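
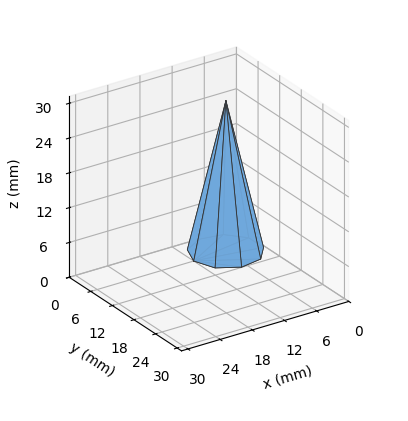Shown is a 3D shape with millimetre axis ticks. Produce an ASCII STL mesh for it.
Reading the render: the shape is a regular 9-sided pyramid, base circumscribed radius ≈ 6 mm, apex at z ≈ 26 mm (dimensions read to the nearest mm from the axis ticks). For the STL, each face is triangulated and given an outward normal.

solid part
  facet normal 0.0000 0.0000 -1.0000
    outer loop
      vertex 7.04 11.91 0.00
      vertex 10.60 9.86 0.00
      vertex 12.00 6.00 0.00
    endloop
  endfacet
  facet normal 0.0000 0.0000 -1.0000
    outer loop
      vertex 3.00 11.20 0.00
      vertex 7.04 11.91 0.00
      vertex 12.00 6.00 0.00
    endloop
  endfacet
  facet normal 0.0000 0.0000 -1.0000
    outer loop
      vertex 0.36 8.05 0.00
      vertex 3.00 11.20 0.00
      vertex 12.00 6.00 0.00
    endloop
  endfacet
  facet normal 0.0000 0.0000 -1.0000
    outer loop
      vertex 0.36 3.95 0.00
      vertex 0.36 8.05 0.00
      vertex 12.00 6.00 0.00
    endloop
  endfacet
  facet normal 0.0000 0.0000 -1.0000
    outer loop
      vertex 3.00 0.80 0.00
      vertex 0.36 3.95 0.00
      vertex 12.00 6.00 0.00
    endloop
  endfacet
  facet normal 0.0000 0.0000 -1.0000
    outer loop
      vertex 7.04 0.09 0.00
      vertex 3.00 0.80 0.00
      vertex 12.00 6.00 0.00
    endloop
  endfacet
  facet normal 0.0000 0.0000 -1.0000
    outer loop
      vertex 10.60 2.14 0.00
      vertex 7.04 0.09 0.00
      vertex 12.00 6.00 0.00
    endloop
  endfacet
  facet normal 0.9187 0.3332 0.2120
    outer loop
      vertex 12.00 6.00 0.00
      vertex 10.60 9.86 0.00
      vertex 6.00 6.00 26.00
    endloop
  endfacet
  facet normal 0.4877 0.8469 0.2120
    outer loop
      vertex 10.60 9.86 0.00
      vertex 7.04 11.91 0.00
      vertex 6.00 6.00 26.00
    endloop
  endfacet
  facet normal -0.1692 0.9625 0.2120
    outer loop
      vertex 7.04 11.91 0.00
      vertex 3.00 11.20 0.00
      vertex 6.00 6.00 26.00
    endloop
  endfacet
  facet normal -0.7490 0.6277 0.2120
    outer loop
      vertex 3.00 11.20 0.00
      vertex 0.36 8.05 0.00
      vertex 6.00 6.00 26.00
    endloop
  endfacet
  facet normal -0.9773 0.0000 0.2120
    outer loop
      vertex 0.36 8.05 0.00
      vertex 0.36 3.95 0.00
      vertex 6.00 6.00 26.00
    endloop
  endfacet
  facet normal -0.7490 -0.6277 0.2120
    outer loop
      vertex 0.36 3.95 0.00
      vertex 3.00 0.80 0.00
      vertex 6.00 6.00 26.00
    endloop
  endfacet
  facet normal -0.1692 -0.9625 0.2120
    outer loop
      vertex 3.00 0.80 0.00
      vertex 7.04 0.09 0.00
      vertex 6.00 6.00 26.00
    endloop
  endfacet
  facet normal 0.4877 -0.8469 0.2120
    outer loop
      vertex 7.04 0.09 0.00
      vertex 10.60 2.14 0.00
      vertex 6.00 6.00 26.00
    endloop
  endfacet
  facet normal 0.9187 -0.3332 0.2120
    outer loop
      vertex 10.60 2.14 0.00
      vertex 12.00 6.00 0.00
      vertex 6.00 6.00 26.00
    endloop
  endfacet
endsolid part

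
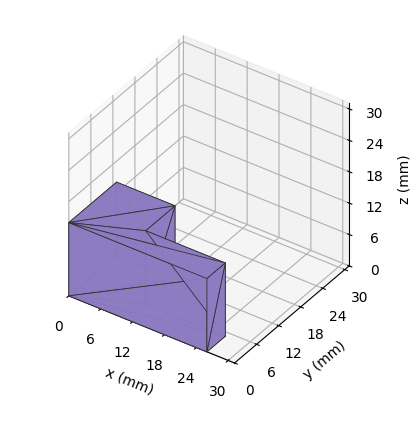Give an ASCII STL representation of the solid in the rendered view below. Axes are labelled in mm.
Reading the render: the shape is an L-shaped prism: outer 26 × 13 mm, arm thicknesses ≈ 5 mm (horizontal) and 11 mm (vertical), extruded 14 mm in z (dimensions read to the nearest mm from the axis ticks). For the STL, each face is triangulated and given an outward normal.

solid part
  facet normal 0.0000 0.0000 -1.0000
    outer loop
      vertex 26.000 5.000 0.000
      vertex 26.000 0.000 0.000
      vertex 0.000 0.000 0.000
    endloop
  endfacet
  facet normal 0.0000 0.0000 -1.0000
    outer loop
      vertex 11.000 5.000 0.000
      vertex 26.000 5.000 0.000
      vertex 0.000 0.000 0.000
    endloop
  endfacet
  facet normal 0.0000 0.0000 -1.0000
    outer loop
      vertex 11.000 13.000 0.000
      vertex 11.000 5.000 0.000
      vertex 0.000 0.000 0.000
    endloop
  endfacet
  facet normal 0.0000 0.0000 -1.0000
    outer loop
      vertex 0.000 13.000 0.000
      vertex 11.000 13.000 0.000
      vertex 0.000 0.000 0.000
    endloop
  endfacet
  facet normal 0.0000 0.0000 1.0000
    outer loop
      vertex 0.000 0.000 14.000
      vertex 26.000 0.000 14.000
      vertex 26.000 5.000 14.000
    endloop
  endfacet
  facet normal 0.0000 0.0000 1.0000
    outer loop
      vertex 0.000 0.000 14.000
      vertex 26.000 5.000 14.000
      vertex 11.000 5.000 14.000
    endloop
  endfacet
  facet normal 0.0000 0.0000 1.0000
    outer loop
      vertex 0.000 0.000 14.000
      vertex 11.000 5.000 14.000
      vertex 11.000 13.000 14.000
    endloop
  endfacet
  facet normal 0.0000 0.0000 1.0000
    outer loop
      vertex 0.000 0.000 14.000
      vertex 11.000 13.000 14.000
      vertex 0.000 13.000 14.000
    endloop
  endfacet
  facet normal 0.0000 -1.0000 0.0000
    outer loop
      vertex 0.000 0.000 0.000
      vertex 26.000 0.000 0.000
      vertex 26.000 0.000 14.000
    endloop
  endfacet
  facet normal 0.0000 -1.0000 0.0000
    outer loop
      vertex 0.000 0.000 0.000
      vertex 26.000 0.000 14.000
      vertex 0.000 0.000 14.000
    endloop
  endfacet
  facet normal 1.0000 0.0000 0.0000
    outer loop
      vertex 26.000 0.000 0.000
      vertex 26.000 5.000 0.000
      vertex 26.000 5.000 14.000
    endloop
  endfacet
  facet normal 1.0000 0.0000 0.0000
    outer loop
      vertex 26.000 0.000 0.000
      vertex 26.000 5.000 14.000
      vertex 26.000 0.000 14.000
    endloop
  endfacet
  facet normal 0.0000 1.0000 0.0000
    outer loop
      vertex 26.000 5.000 0.000
      vertex 11.000 5.000 0.000
      vertex 11.000 5.000 14.000
    endloop
  endfacet
  facet normal 0.0000 1.0000 0.0000
    outer loop
      vertex 26.000 5.000 0.000
      vertex 11.000 5.000 14.000
      vertex 26.000 5.000 14.000
    endloop
  endfacet
  facet normal 1.0000 0.0000 0.0000
    outer loop
      vertex 11.000 5.000 0.000
      vertex 11.000 13.000 0.000
      vertex 11.000 13.000 14.000
    endloop
  endfacet
  facet normal 1.0000 0.0000 0.0000
    outer loop
      vertex 11.000 5.000 0.000
      vertex 11.000 13.000 14.000
      vertex 11.000 5.000 14.000
    endloop
  endfacet
  facet normal 0.0000 1.0000 0.0000
    outer loop
      vertex 11.000 13.000 0.000
      vertex 0.000 13.000 0.000
      vertex 0.000 13.000 14.000
    endloop
  endfacet
  facet normal 0.0000 1.0000 0.0000
    outer loop
      vertex 11.000 13.000 0.000
      vertex 0.000 13.000 14.000
      vertex 11.000 13.000 14.000
    endloop
  endfacet
  facet normal -1.0000 0.0000 0.0000
    outer loop
      vertex 0.000 13.000 0.000
      vertex 0.000 0.000 0.000
      vertex 0.000 0.000 14.000
    endloop
  endfacet
  facet normal -1.0000 0.0000 0.0000
    outer loop
      vertex 0.000 13.000 0.000
      vertex 0.000 0.000 14.000
      vertex 0.000 13.000 14.000
    endloop
  endfacet
endsolid part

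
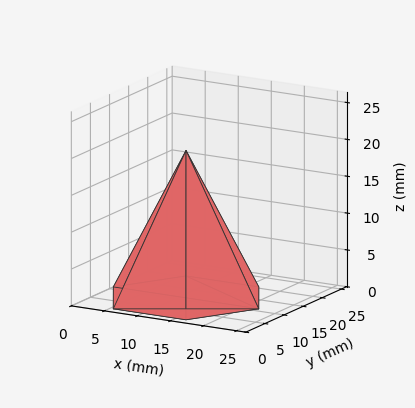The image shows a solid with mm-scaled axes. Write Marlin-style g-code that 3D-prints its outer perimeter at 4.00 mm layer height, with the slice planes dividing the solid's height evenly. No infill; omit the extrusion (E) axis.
Reading the render: the shape is a regular 6-sided pyramid, base circumscribed radius ≈ 11 mm, apex at z ≈ 20 mm (dimensions read to the nearest mm from the axis ticks). For the g-code, the solid's height is divided into equal slices at the stated Δz and each level perimeter traced with G1 moves after a G0 lift.

; perimeter-only toolpath
G21 ; units = mm
G90 ; absolute positioning
G28 ; home
; layer 1
G0 Z4.00
G0 X19.80 Y11.00
G1 X15.40 Y18.62
G1 X6.60 Y18.62
G1 X2.20 Y11.00
G1 X6.60 Y3.38
G1 X15.40 Y3.38
G1 X19.80 Y11.00
; layer 2
G0 Z8.00
G0 X17.60 Y11.00
G1 X14.30 Y16.72
G1 X7.70 Y16.72
G1 X4.40 Y11.00
G1 X7.70 Y5.28
G1 X14.30 Y5.28
G1 X17.60 Y11.00
; layer 3
G0 Z12.00
G0 X15.40 Y11.00
G1 X13.20 Y14.81
G1 X8.80 Y14.81
G1 X6.60 Y11.00
G1 X8.80 Y7.19
G1 X13.20 Y7.19
G1 X15.40 Y11.00
; layer 4
G0 Z16.00
G0 X13.20 Y11.00
G1 X12.10 Y12.91
G1 X9.90 Y12.91
G1 X8.80 Y11.00
G1 X9.90 Y9.09
G1 X12.10 Y9.09
G1 X13.20 Y11.00
M2 ; end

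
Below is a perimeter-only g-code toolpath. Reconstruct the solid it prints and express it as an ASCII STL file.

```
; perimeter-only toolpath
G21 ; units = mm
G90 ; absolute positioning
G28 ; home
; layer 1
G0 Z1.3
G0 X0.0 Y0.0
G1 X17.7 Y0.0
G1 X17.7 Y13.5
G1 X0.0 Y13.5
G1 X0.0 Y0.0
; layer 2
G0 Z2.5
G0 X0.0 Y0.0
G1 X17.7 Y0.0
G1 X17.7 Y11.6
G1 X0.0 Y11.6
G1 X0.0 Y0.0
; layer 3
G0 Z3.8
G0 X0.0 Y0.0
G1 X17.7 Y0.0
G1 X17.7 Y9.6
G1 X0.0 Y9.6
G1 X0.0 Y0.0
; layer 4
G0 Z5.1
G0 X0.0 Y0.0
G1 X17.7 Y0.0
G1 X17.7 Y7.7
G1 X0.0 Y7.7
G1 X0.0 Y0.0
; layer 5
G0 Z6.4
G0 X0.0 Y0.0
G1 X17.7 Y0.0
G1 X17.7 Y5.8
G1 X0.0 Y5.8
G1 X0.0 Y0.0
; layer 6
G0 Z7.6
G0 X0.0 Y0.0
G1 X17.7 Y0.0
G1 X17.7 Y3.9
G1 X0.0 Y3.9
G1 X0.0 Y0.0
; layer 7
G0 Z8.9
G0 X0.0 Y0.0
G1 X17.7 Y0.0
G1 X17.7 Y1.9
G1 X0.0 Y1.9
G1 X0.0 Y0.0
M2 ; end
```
solid part
  facet normal 0.0000 0.0000 -1.0000
    outer loop
      vertex 17.7 15.4 0.0
      vertex 17.7 0.0 0.0
      vertex 0.0 0.0 0.0
    endloop
  endfacet
  facet normal 0.0000 0.0000 -1.0000
    outer loop
      vertex 0.0 15.4 0.0
      vertex 17.7 15.4 0.0
      vertex 0.0 0.0 0.0
    endloop
  endfacet
  facet normal 0.0000 -1.0000 0.0000
    outer loop
      vertex 0.0 0.0 0.0
      vertex 17.7 0.0 0.0
      vertex 17.7 0.0 10.2
    endloop
  endfacet
  facet normal 0.0000 -1.0000 0.0000
    outer loop
      vertex 0.0 0.0 0.0
      vertex 17.7 0.0 10.2
      vertex 0.0 0.0 10.2
    endloop
  endfacet
  facet normal 0.0000 0.5522 0.8337
    outer loop
      vertex 0.0 0.0 10.2
      vertex 17.7 0.0 10.2
      vertex 17.7 15.4 0.0
    endloop
  endfacet
  facet normal 0.0000 0.5522 0.8337
    outer loop
      vertex 0.0 0.0 10.2
      vertex 17.7 15.4 0.0
      vertex 0.0 15.4 0.0
    endloop
  endfacet
  facet normal -1.0000 0.0000 0.0000
    outer loop
      vertex 0.0 0.0 10.2
      vertex 0.0 15.4 0.0
      vertex 0.0 0.0 0.0
    endloop
  endfacet
  facet normal 1.0000 0.0000 0.0000
    outer loop
      vertex 17.7 0.0 0.0
      vertex 17.7 15.4 0.0
      vertex 17.7 0.0 10.2
    endloop
  endfacet
endsolid part

The G0 Z moves step by Δz≈1.3 mm. The G1 loops shrink linearly with z, so the solid tapers from its base footprint up to z≈10.2. Closing with a flat bottom cap and the tapered top and triangulating gives 8 facets — a wedge (ramp): 17.7 × 15.4 mm base, rising to 10.2 mm along the y=0 edge and sloping linearly to z=0 at y=15.4.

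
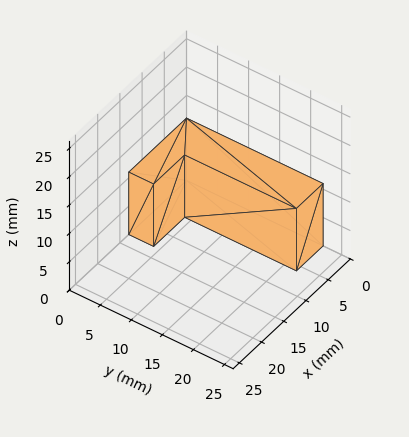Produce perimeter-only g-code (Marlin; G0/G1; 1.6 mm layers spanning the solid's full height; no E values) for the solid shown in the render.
Reading the render: the shape is an L-shaped prism: outer 13 × 22 mm, arm thicknesses ≈ 4 mm (horizontal) and 6 mm (vertical), extruded 11 mm in z (dimensions read to the nearest mm from the axis ticks). For the g-code, the solid's height is divided into equal slices at the stated Δz and each level perimeter traced with G1 moves after a G0 lift.

; perimeter-only toolpath
G21 ; units = mm
G90 ; absolute positioning
G28 ; home
; layer 1
G0 Z1.6
G0 X0.0 Y0.0
G1 X13.0 Y0.0
G1 X13.0 Y4.0
G1 X6.0 Y4.0
G1 X6.0 Y22.0
G1 X0.0 Y22.0
G1 X0.0 Y0.0
; layer 2
G0 Z3.1
G0 X0.0 Y0.0
G1 X13.0 Y0.0
G1 X13.0 Y4.0
G1 X6.0 Y4.0
G1 X6.0 Y22.0
G1 X0.0 Y22.0
G1 X0.0 Y0.0
; layer 3
G0 Z4.7
G0 X0.0 Y0.0
G1 X13.0 Y0.0
G1 X13.0 Y4.0
G1 X6.0 Y4.0
G1 X6.0 Y22.0
G1 X0.0 Y22.0
G1 X0.0 Y0.0
; layer 4
G0 Z6.3
G0 X0.0 Y0.0
G1 X13.0 Y0.0
G1 X13.0 Y4.0
G1 X6.0 Y4.0
G1 X6.0 Y22.0
G1 X0.0 Y22.0
G1 X0.0 Y0.0
; layer 5
G0 Z7.9
G0 X0.0 Y0.0
G1 X13.0 Y0.0
G1 X13.0 Y4.0
G1 X6.0 Y4.0
G1 X6.0 Y22.0
G1 X0.0 Y22.0
G1 X0.0 Y0.0
; layer 6
G0 Z9.4
G0 X0.0 Y0.0
G1 X13.0 Y0.0
G1 X13.0 Y4.0
G1 X6.0 Y4.0
G1 X6.0 Y22.0
G1 X0.0 Y22.0
G1 X0.0 Y0.0
; layer 7
G0 Z11.0
G0 X0.0 Y0.0
G1 X13.0 Y0.0
G1 X13.0 Y4.0
G1 X6.0 Y4.0
G1 X6.0 Y22.0
G1 X0.0 Y22.0
G1 X0.0 Y0.0
M2 ; end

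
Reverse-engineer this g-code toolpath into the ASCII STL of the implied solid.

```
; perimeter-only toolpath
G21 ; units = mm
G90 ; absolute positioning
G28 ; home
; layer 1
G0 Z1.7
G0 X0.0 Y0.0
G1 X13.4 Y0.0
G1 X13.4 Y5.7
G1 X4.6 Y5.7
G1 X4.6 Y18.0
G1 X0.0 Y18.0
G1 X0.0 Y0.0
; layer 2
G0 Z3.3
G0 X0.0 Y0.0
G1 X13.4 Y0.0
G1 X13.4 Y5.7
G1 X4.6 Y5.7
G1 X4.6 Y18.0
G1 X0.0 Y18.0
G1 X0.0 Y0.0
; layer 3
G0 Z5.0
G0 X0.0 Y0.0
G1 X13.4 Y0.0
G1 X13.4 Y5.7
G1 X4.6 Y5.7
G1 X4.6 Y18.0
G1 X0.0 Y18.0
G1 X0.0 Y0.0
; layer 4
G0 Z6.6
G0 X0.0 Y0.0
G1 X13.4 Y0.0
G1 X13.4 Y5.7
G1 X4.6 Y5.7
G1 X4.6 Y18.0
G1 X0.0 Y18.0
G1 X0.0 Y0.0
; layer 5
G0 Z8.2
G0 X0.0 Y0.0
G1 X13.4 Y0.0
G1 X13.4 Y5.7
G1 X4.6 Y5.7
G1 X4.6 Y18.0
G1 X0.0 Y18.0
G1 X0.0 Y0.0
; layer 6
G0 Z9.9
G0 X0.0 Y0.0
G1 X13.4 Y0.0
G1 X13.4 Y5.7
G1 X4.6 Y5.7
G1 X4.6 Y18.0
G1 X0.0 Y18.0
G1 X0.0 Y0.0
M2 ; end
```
solid part
  facet normal 0.0000 0.0000 -1.0000
    outer loop
      vertex 13.4 5.7 0.0
      vertex 13.4 0.0 0.0
      vertex 0.0 0.0 0.0
    endloop
  endfacet
  facet normal 0.0000 0.0000 -1.0000
    outer loop
      vertex 4.6 5.7 0.0
      vertex 13.4 5.7 0.0
      vertex 0.0 0.0 0.0
    endloop
  endfacet
  facet normal 0.0000 0.0000 -1.0000
    outer loop
      vertex 4.6 18.0 0.0
      vertex 4.6 5.7 0.0
      vertex 0.0 0.0 0.0
    endloop
  endfacet
  facet normal 0.0000 0.0000 -1.0000
    outer loop
      vertex 0.0 18.0 0.0
      vertex 4.6 18.0 0.0
      vertex 0.0 0.0 0.0
    endloop
  endfacet
  facet normal 0.0000 0.0000 1.0000
    outer loop
      vertex 0.0 0.0 9.9
      vertex 13.4 0.0 9.9
      vertex 13.4 5.7 9.9
    endloop
  endfacet
  facet normal 0.0000 0.0000 1.0000
    outer loop
      vertex 0.0 0.0 9.9
      vertex 13.4 5.7 9.9
      vertex 4.6 5.7 9.9
    endloop
  endfacet
  facet normal 0.0000 0.0000 1.0000
    outer loop
      vertex 0.0 0.0 9.9
      vertex 4.6 5.7 9.9
      vertex 4.6 18.0 9.9
    endloop
  endfacet
  facet normal 0.0000 0.0000 1.0000
    outer loop
      vertex 0.0 0.0 9.9
      vertex 4.6 18.0 9.9
      vertex 0.0 18.0 9.9
    endloop
  endfacet
  facet normal 0.0000 -1.0000 0.0000
    outer loop
      vertex 0.0 0.0 0.0
      vertex 13.4 0.0 0.0
      vertex 13.4 0.0 9.9
    endloop
  endfacet
  facet normal 0.0000 -1.0000 0.0000
    outer loop
      vertex 0.0 0.0 0.0
      vertex 13.4 0.0 9.9
      vertex 0.0 0.0 9.9
    endloop
  endfacet
  facet normal 1.0000 0.0000 0.0000
    outer loop
      vertex 13.4 0.0 0.0
      vertex 13.4 5.7 0.0
      vertex 13.4 5.7 9.9
    endloop
  endfacet
  facet normal 1.0000 0.0000 0.0000
    outer loop
      vertex 13.4 0.0 0.0
      vertex 13.4 5.7 9.9
      vertex 13.4 0.0 9.9
    endloop
  endfacet
  facet normal 0.0000 1.0000 0.0000
    outer loop
      vertex 13.4 5.7 0.0
      vertex 4.6 5.7 0.0
      vertex 4.6 5.7 9.9
    endloop
  endfacet
  facet normal 0.0000 1.0000 0.0000
    outer loop
      vertex 13.4 5.7 0.0
      vertex 4.6 5.7 9.9
      vertex 13.4 5.7 9.9
    endloop
  endfacet
  facet normal 1.0000 0.0000 0.0000
    outer loop
      vertex 4.6 5.7 0.0
      vertex 4.6 18.0 0.0
      vertex 4.6 18.0 9.9
    endloop
  endfacet
  facet normal 1.0000 0.0000 0.0000
    outer loop
      vertex 4.6 5.7 0.0
      vertex 4.6 18.0 9.9
      vertex 4.6 5.7 9.9
    endloop
  endfacet
  facet normal 0.0000 1.0000 0.0000
    outer loop
      vertex 4.6 18.0 0.0
      vertex 0.0 18.0 0.0
      vertex 0.0 18.0 9.9
    endloop
  endfacet
  facet normal 0.0000 1.0000 0.0000
    outer loop
      vertex 4.6 18.0 0.0
      vertex 0.0 18.0 9.9
      vertex 4.6 18.0 9.9
    endloop
  endfacet
  facet normal -1.0000 0.0000 0.0000
    outer loop
      vertex 0.0 18.0 0.0
      vertex 0.0 0.0 0.0
      vertex 0.0 0.0 9.9
    endloop
  endfacet
  facet normal -1.0000 0.0000 0.0000
    outer loop
      vertex 0.0 18.0 0.0
      vertex 0.0 0.0 9.9
      vertex 0.0 18.0 9.9
    endloop
  endfacet
endsolid part

The G0 Z moves step by Δz≈1.7 mm. Every layer's G1 loop is the same polygon, so the solid is a straight extrusion of it from z=0 to z≈9.9. Closing with flat bottom and top caps and triangulating gives 20 facets — an L-shaped prism: outer 13.4 × 18 mm, arm thicknesses ≈ 5.7 mm (horizontal) and 4.6 mm (vertical), extruded 9.9 mm in z.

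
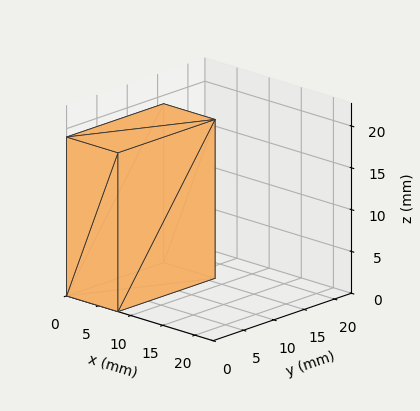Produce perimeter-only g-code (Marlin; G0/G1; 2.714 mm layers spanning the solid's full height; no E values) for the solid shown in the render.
Reading the render: the shape is a rectangular box, roughly 8 × 16 mm footprint and 19 mm tall (dimensions read to the nearest mm from the axis ticks). For the g-code, the solid's height is divided into equal slices at the stated Δz and each level perimeter traced with G1 moves after a G0 lift.

; perimeter-only toolpath
G21 ; units = mm
G90 ; absolute positioning
G28 ; home
; layer 1
G0 Z2.714
G0 X0.000 Y0.000
G1 X8.000 Y0.000
G1 X8.000 Y16.000
G1 X0.000 Y16.000
G1 X0.000 Y0.000
; layer 2
G0 Z5.429
G0 X0.000 Y0.000
G1 X8.000 Y0.000
G1 X8.000 Y16.000
G1 X0.000 Y16.000
G1 X0.000 Y0.000
; layer 3
G0 Z8.143
G0 X0.000 Y0.000
G1 X8.000 Y0.000
G1 X8.000 Y16.000
G1 X0.000 Y16.000
G1 X0.000 Y0.000
; layer 4
G0 Z10.857
G0 X0.000 Y0.000
G1 X8.000 Y0.000
G1 X8.000 Y16.000
G1 X0.000 Y16.000
G1 X0.000 Y0.000
; layer 5
G0 Z13.571
G0 X0.000 Y0.000
G1 X8.000 Y0.000
G1 X8.000 Y16.000
G1 X0.000 Y16.000
G1 X0.000 Y0.000
; layer 6
G0 Z16.286
G0 X0.000 Y0.000
G1 X8.000 Y0.000
G1 X8.000 Y16.000
G1 X0.000 Y16.000
G1 X0.000 Y0.000
; layer 7
G0 Z19.000
G0 X0.000 Y0.000
G1 X8.000 Y0.000
G1 X8.000 Y16.000
G1 X0.000 Y16.000
G1 X0.000 Y0.000
M2 ; end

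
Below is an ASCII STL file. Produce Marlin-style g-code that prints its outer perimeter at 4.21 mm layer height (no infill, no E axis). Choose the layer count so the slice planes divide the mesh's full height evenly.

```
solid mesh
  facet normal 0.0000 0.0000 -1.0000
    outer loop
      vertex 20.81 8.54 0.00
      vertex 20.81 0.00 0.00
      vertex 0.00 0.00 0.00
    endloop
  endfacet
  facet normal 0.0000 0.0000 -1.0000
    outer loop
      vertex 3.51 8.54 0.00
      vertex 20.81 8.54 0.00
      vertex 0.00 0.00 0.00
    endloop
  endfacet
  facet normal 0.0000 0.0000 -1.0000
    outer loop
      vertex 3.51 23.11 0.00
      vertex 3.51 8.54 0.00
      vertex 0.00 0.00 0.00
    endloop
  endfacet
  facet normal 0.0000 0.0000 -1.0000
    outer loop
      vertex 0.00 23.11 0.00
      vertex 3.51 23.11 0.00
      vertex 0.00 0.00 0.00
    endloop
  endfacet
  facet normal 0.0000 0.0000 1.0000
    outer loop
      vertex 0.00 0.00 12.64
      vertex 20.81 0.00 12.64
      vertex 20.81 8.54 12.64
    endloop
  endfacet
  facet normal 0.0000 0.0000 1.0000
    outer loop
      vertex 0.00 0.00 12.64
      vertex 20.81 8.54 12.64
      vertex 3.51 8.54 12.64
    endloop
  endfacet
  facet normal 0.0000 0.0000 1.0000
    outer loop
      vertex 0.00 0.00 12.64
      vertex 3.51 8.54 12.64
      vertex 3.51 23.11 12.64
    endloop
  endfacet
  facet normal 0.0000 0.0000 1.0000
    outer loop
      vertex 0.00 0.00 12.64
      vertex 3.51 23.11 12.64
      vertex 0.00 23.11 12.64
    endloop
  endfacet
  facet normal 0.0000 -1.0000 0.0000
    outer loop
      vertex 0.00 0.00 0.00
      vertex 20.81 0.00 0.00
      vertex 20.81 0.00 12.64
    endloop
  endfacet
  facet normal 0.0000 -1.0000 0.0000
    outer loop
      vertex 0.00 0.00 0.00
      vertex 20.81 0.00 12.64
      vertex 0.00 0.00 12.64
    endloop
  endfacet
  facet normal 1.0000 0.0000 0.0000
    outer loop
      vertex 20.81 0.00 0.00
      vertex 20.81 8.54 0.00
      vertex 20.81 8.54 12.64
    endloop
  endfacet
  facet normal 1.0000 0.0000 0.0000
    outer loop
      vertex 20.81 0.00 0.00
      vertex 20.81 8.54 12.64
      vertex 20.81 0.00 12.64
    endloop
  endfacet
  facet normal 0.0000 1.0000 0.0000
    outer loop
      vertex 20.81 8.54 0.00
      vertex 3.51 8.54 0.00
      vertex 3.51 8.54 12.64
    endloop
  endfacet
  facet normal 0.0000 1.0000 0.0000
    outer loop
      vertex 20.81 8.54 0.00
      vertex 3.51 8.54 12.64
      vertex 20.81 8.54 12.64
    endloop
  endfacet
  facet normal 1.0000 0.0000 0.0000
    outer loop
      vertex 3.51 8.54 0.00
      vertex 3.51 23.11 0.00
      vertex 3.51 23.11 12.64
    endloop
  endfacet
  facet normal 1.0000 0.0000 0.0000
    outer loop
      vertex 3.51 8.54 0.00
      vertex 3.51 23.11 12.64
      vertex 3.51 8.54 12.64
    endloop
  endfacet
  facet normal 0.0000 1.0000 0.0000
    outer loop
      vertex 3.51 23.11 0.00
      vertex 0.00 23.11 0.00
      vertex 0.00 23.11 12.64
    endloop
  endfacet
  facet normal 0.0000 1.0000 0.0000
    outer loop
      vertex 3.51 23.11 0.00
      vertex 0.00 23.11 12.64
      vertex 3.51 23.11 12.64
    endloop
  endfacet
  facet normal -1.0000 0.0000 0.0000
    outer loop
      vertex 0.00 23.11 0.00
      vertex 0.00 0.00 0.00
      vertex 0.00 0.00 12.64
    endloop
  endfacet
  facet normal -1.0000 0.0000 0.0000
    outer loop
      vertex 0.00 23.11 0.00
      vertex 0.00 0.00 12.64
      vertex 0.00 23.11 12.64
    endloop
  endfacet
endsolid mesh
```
; perimeter-only toolpath
G21 ; units = mm
G90 ; absolute positioning
G28 ; home
; layer 1
G0 Z4.21
G0 X0.00 Y0.00
G1 X20.81 Y0.00
G1 X20.81 Y8.54
G1 X3.51 Y8.54
G1 X3.51 Y23.11
G1 X0.00 Y23.11
G1 X0.00 Y0.00
; layer 2
G0 Z8.43
G0 X0.00 Y0.00
G1 X20.81 Y0.00
G1 X20.81 Y8.54
G1 X3.51 Y8.54
G1 X3.51 Y23.11
G1 X0.00 Y23.11
G1 X0.00 Y0.00
; layer 3
G0 Z12.64
G0 X0.00 Y0.00
G1 X20.81 Y0.00
G1 X20.81 Y8.54
G1 X3.51 Y8.54
G1 X3.51 Y23.11
G1 X0.00 Y23.11
G1 X0.00 Y0.00
M2 ; end

The solid is an L-shaped prism: outer 20.8 × 23.1 mm, arm thicknesses ≈ 8.54 mm (horizontal) and 3.51 mm (vertical), extruded 12.6 mm in z. Slicing at Δz = 4.21 mm — 3 equal slices spanning the solid's height, so layer i sits at z = i·h/3 — gives 3 non-empty perimeters. Each is a 6-segment closed polygon; G0 lifts to the layer z and rapids to the start vertex, then G1 traces the edges.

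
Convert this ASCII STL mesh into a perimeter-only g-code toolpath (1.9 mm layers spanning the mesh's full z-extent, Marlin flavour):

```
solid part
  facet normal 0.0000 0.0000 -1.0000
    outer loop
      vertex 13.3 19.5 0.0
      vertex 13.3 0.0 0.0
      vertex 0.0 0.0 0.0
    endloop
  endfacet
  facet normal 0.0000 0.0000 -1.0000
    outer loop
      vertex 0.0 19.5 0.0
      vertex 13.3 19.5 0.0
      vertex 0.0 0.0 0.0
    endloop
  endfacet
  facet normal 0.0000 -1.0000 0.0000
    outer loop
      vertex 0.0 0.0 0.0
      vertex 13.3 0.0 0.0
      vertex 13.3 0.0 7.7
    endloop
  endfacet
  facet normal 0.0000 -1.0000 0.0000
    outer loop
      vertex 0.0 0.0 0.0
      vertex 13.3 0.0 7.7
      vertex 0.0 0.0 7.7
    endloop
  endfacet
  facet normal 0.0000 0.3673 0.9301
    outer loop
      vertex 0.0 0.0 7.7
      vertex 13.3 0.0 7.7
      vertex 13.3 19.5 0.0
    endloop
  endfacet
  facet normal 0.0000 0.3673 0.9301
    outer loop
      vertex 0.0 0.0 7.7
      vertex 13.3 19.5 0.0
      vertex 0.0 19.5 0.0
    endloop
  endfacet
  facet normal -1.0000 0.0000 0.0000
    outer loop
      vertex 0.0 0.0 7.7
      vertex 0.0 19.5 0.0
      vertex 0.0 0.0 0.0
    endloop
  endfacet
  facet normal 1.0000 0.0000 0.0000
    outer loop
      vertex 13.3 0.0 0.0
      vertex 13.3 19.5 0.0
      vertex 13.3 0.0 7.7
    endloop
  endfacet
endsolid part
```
; perimeter-only toolpath
G21 ; units = mm
G90 ; absolute positioning
G28 ; home
; layer 1
G0 Z1.9
G0 X0.0 Y0.0
G1 X13.3 Y0.0
G1 X13.3 Y14.6
G1 X0.0 Y14.6
G1 X0.0 Y0.0
; layer 2
G0 Z3.9
G0 X0.0 Y0.0
G1 X13.3 Y0.0
G1 X13.3 Y9.8
G1 X0.0 Y9.8
G1 X0.0 Y0.0
; layer 3
G0 Z5.8
G0 X0.0 Y0.0
G1 X13.3 Y0.0
G1 X13.3 Y4.9
G1 X0.0 Y4.9
G1 X0.0 Y0.0
M2 ; end

The solid is a wedge (ramp): 13.3 × 19.5 mm base, rising to 7.7 mm along the y=0 edge and sloping linearly to z=0 at y=19.5. Slicing at Δz = 1.9 mm — 4 equal slices spanning the solid's height, so layer i sits at z = i·h/4 — gives 3 non-empty perimeters. Each is a 4-segment closed polygon; G0 lifts to the layer z and rapids to the start vertex, then G1 traces the edges. The cross-section shrinks linearly with z (the slice at the apex is degenerate and omitted).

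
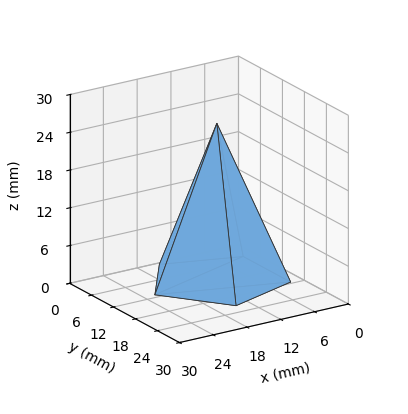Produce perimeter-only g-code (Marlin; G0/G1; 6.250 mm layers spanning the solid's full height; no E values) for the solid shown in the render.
Reading the render: the shape is a regular 5-sided pyramid, base circumscribed radius ≈ 11 mm, apex at z ≈ 25 mm (dimensions read to the nearest mm from the axis ticks). For the g-code, the solid's height is divided into equal slices at the stated Δz and each level perimeter traced with G1 moves after a G0 lift.

; perimeter-only toolpath
G21 ; units = mm
G90 ; absolute positioning
G28 ; home
; layer 1
G0 Z6.250
G0 X19.250 Y11.000
G1 X13.549 Y18.846
G1 X4.326 Y15.850
G1 X4.326 Y6.151
G1 X13.549 Y3.154
G1 X19.250 Y11.000
; layer 2
G0 Z12.500
G0 X16.500 Y11.000
G1 X12.700 Y16.231
G1 X6.550 Y14.233
G1 X6.550 Y7.767
G1 X12.700 Y5.769
G1 X16.500 Y11.000
; layer 3
G0 Z18.750
G0 X13.750 Y11.000
G1 X11.850 Y13.616
G1 X8.775 Y12.617
G1 X8.775 Y9.383
G1 X11.850 Y8.384
G1 X13.750 Y11.000
M2 ; end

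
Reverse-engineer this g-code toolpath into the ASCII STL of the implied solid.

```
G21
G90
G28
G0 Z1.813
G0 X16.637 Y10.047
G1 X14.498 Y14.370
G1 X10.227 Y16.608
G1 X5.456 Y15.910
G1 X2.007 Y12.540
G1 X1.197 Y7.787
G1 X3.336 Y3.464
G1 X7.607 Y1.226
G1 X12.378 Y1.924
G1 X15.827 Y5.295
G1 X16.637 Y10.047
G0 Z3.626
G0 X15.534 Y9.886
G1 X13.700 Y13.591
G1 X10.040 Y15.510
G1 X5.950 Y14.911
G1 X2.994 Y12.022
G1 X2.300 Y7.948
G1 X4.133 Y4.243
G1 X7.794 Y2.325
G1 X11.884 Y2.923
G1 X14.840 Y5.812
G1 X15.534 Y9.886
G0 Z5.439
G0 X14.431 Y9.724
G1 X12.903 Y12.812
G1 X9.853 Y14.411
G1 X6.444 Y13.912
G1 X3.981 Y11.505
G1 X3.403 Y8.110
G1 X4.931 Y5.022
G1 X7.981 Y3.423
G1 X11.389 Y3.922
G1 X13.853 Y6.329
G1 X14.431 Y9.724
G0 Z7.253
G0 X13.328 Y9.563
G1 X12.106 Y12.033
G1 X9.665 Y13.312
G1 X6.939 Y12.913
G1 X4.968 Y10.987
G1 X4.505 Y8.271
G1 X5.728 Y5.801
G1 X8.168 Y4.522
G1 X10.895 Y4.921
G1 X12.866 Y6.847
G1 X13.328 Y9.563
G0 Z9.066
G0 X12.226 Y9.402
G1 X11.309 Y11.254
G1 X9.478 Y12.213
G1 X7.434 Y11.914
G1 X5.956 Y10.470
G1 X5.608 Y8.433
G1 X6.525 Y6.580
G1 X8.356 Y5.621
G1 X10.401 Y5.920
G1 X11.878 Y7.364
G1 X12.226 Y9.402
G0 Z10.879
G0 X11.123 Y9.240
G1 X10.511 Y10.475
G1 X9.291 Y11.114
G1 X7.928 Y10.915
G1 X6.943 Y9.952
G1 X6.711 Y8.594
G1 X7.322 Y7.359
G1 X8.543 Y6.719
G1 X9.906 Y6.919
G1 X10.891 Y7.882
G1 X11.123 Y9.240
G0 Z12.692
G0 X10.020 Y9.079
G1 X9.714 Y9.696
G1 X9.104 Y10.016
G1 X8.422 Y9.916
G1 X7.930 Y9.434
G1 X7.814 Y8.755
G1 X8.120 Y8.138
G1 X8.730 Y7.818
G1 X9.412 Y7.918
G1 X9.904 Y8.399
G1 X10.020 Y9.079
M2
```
solid part
  facet normal 0.0000 0.0000 -1.0000
    outer loop
      vertex 10.414 17.707 0.000
      vertex 15.295 15.149 0.000
      vertex 17.740 10.209 0.000
    endloop
  endfacet
  facet normal 0.0000 0.0000 -1.0000
    outer loop
      vertex 4.961 16.909 0.000
      vertex 10.414 17.707 0.000
      vertex 17.740 10.209 0.000
    endloop
  endfacet
  facet normal 0.0000 0.0000 -1.0000
    outer loop
      vertex 1.020 13.057 0.000
      vertex 4.961 16.909 0.000
      vertex 17.740 10.209 0.000
    endloop
  endfacet
  facet normal 0.0000 0.0000 -1.0000
    outer loop
      vertex 0.094 7.625 0.000
      vertex 1.020 13.057 0.000
      vertex 17.740 10.209 0.000
    endloop
  endfacet
  facet normal 0.0000 0.0000 -1.0000
    outer loop
      vertex 2.539 2.685 0.000
      vertex 0.094 7.625 0.000
      vertex 17.740 10.209 0.000
    endloop
  endfacet
  facet normal 0.0000 0.0000 -1.0000
    outer loop
      vertex 7.420 0.127 0.000
      vertex 2.539 2.685 0.000
      vertex 17.740 10.209 0.000
    endloop
  endfacet
  facet normal 0.0000 0.0000 -1.0000
    outer loop
      vertex 12.873 0.925 0.000
      vertex 7.420 0.127 0.000
      vertex 17.740 10.209 0.000
    endloop
  endfacet
  facet normal 0.0000 0.0000 -1.0000
    outer loop
      vertex 16.814 4.777 0.000
      vertex 12.873 0.925 0.000
      vertex 17.740 10.209 0.000
    endloop
  endfacet
  facet normal 0.7737 0.3829 0.5047
    outer loop
      vertex 17.740 10.209 0.000
      vertex 15.295 15.149 0.000
      vertex 8.917 8.917 14.505
    endloop
  endfacet
  facet normal 0.4007 0.7646 0.5047
    outer loop
      vertex 15.295 15.149 0.000
      vertex 10.414 17.707 0.000
      vertex 8.917 8.917 14.505
    endloop
  endfacet
  facet normal -0.1250 0.8542 0.5047
    outer loop
      vertex 10.414 17.707 0.000
      vertex 4.961 16.909 0.000
      vertex 8.917 8.917 14.505
    endloop
  endfacet
  facet normal -0.6034 0.6174 0.5047
    outer loop
      vertex 4.961 16.909 0.000
      vertex 1.020 13.057 0.000
      vertex 8.917 8.917 14.505
    endloop
  endfacet
  facet normal -0.8510 0.1451 0.5047
    outer loop
      vertex 1.020 13.057 0.000
      vertex 0.094 7.625 0.000
      vertex 8.917 8.917 14.505
    endloop
  endfacet
  facet normal -0.7737 -0.3829 0.5047
    outer loop
      vertex 0.094 7.625 0.000
      vertex 2.539 2.685 0.000
      vertex 8.917 8.917 14.505
    endloop
  endfacet
  facet normal -0.4007 -0.7646 0.5047
    outer loop
      vertex 2.539 2.685 0.000
      vertex 7.420 0.127 0.000
      vertex 8.917 8.917 14.505
    endloop
  endfacet
  facet normal 0.1250 -0.8542 0.5047
    outer loop
      vertex 7.420 0.127 0.000
      vertex 12.873 0.925 0.000
      vertex 8.917 8.917 14.505
    endloop
  endfacet
  facet normal 0.6034 -0.6174 0.5047
    outer loop
      vertex 12.873 0.925 0.000
      vertex 16.814 4.777 0.000
      vertex 8.917 8.917 14.505
    endloop
  endfacet
  facet normal 0.8510 -0.1451 0.5047
    outer loop
      vertex 16.814 4.777 0.000
      vertex 17.740 10.209 0.000
      vertex 8.917 8.917 14.505
    endloop
  endfacet
endsolid part

The G0 Z moves step by Δz≈1.813 mm. The G1 loops shrink linearly with z, so the solid tapers from its base footprint up to z≈14.5. Closing with a flat bottom cap and the tapered top and triangulating gives 18 facets — a regular 10-sided pyramid, base circumscribed radius ≈ 8.92 mm, apex at z ≈ 14.5 mm.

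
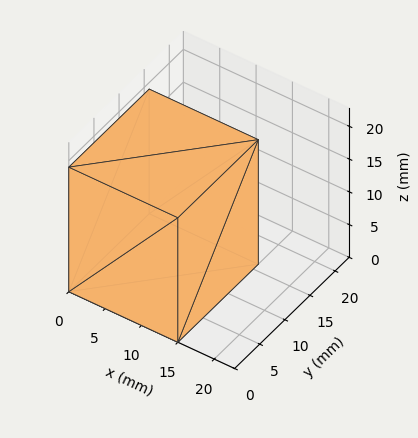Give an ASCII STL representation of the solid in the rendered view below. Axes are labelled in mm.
Reading the render: the shape is a rectangular box, roughly 15 × 16 mm footprint and 19 mm tall (dimensions read to the nearest mm from the axis ticks). For the STL, each face is triangulated and given an outward normal.

solid part
  facet normal 0.0000 0.0000 -1.0000
    outer loop
      vertex 15.000 16.000 0.000
      vertex 15.000 0.000 0.000
      vertex 0.000 0.000 0.000
    endloop
  endfacet
  facet normal 0.0000 0.0000 -1.0000
    outer loop
      vertex 0.000 16.000 0.000
      vertex 15.000 16.000 0.000
      vertex 0.000 0.000 0.000
    endloop
  endfacet
  facet normal 0.0000 0.0000 1.0000
    outer loop
      vertex 0.000 0.000 19.000
      vertex 15.000 0.000 19.000
      vertex 15.000 16.000 19.000
    endloop
  endfacet
  facet normal 0.0000 0.0000 1.0000
    outer loop
      vertex 0.000 0.000 19.000
      vertex 15.000 16.000 19.000
      vertex 0.000 16.000 19.000
    endloop
  endfacet
  facet normal 0.0000 -1.0000 0.0000
    outer loop
      vertex 0.000 0.000 0.000
      vertex 15.000 0.000 0.000
      vertex 15.000 0.000 19.000
    endloop
  endfacet
  facet normal 0.0000 -1.0000 0.0000
    outer loop
      vertex 0.000 0.000 0.000
      vertex 15.000 0.000 19.000
      vertex 0.000 0.000 19.000
    endloop
  endfacet
  facet normal 0.0000 1.0000 0.0000
    outer loop
      vertex 15.000 16.000 19.000
      vertex 15.000 16.000 0.000
      vertex 0.000 16.000 0.000
    endloop
  endfacet
  facet normal 0.0000 1.0000 0.0000
    outer loop
      vertex 0.000 16.000 19.000
      vertex 15.000 16.000 19.000
      vertex 0.000 16.000 0.000
    endloop
  endfacet
  facet normal -1.0000 0.0000 0.0000
    outer loop
      vertex 0.000 16.000 19.000
      vertex 0.000 16.000 0.000
      vertex 0.000 0.000 0.000
    endloop
  endfacet
  facet normal -1.0000 0.0000 0.0000
    outer loop
      vertex 0.000 0.000 19.000
      vertex 0.000 16.000 19.000
      vertex 0.000 0.000 0.000
    endloop
  endfacet
  facet normal 1.0000 0.0000 0.0000
    outer loop
      vertex 15.000 0.000 0.000
      vertex 15.000 16.000 0.000
      vertex 15.000 16.000 19.000
    endloop
  endfacet
  facet normal 1.0000 0.0000 0.0000
    outer loop
      vertex 15.000 0.000 0.000
      vertex 15.000 16.000 19.000
      vertex 15.000 0.000 19.000
    endloop
  endfacet
endsolid part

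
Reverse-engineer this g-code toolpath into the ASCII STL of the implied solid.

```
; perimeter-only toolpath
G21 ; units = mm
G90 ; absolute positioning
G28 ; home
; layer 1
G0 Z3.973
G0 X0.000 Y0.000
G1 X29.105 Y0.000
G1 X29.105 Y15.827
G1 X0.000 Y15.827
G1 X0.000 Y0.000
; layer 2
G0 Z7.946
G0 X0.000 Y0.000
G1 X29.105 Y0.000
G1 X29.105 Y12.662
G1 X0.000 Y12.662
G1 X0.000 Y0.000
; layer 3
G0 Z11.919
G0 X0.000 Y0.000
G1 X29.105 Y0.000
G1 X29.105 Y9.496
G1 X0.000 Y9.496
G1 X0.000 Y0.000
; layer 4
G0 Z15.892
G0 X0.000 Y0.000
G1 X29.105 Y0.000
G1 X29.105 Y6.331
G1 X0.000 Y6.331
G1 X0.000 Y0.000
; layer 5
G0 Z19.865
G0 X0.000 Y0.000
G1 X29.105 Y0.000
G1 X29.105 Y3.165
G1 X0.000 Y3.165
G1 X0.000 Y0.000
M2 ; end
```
solid part
  facet normal 0.0000 0.0000 -1.0000
    outer loop
      vertex 29.105 18.993 0.000
      vertex 29.105 0.000 0.000
      vertex 0.000 0.000 0.000
    endloop
  endfacet
  facet normal 0.0000 0.0000 -1.0000
    outer loop
      vertex 0.000 18.993 0.000
      vertex 29.105 18.993 0.000
      vertex 0.000 0.000 0.000
    endloop
  endfacet
  facet normal 0.0000 -1.0000 0.0000
    outer loop
      vertex 0.000 0.000 0.000
      vertex 29.105 0.000 0.000
      vertex 29.105 0.000 23.838
    endloop
  endfacet
  facet normal 0.0000 -1.0000 0.0000
    outer loop
      vertex 0.000 0.000 0.000
      vertex 29.105 0.000 23.838
      vertex 0.000 0.000 23.838
    endloop
  endfacet
  facet normal 0.0000 0.7821 0.6231
    outer loop
      vertex 0.000 0.000 23.838
      vertex 29.105 0.000 23.838
      vertex 29.105 18.993 0.000
    endloop
  endfacet
  facet normal 0.0000 0.7821 0.6231
    outer loop
      vertex 0.000 0.000 23.838
      vertex 29.105 18.993 0.000
      vertex 0.000 18.993 0.000
    endloop
  endfacet
  facet normal -1.0000 0.0000 0.0000
    outer loop
      vertex 0.000 0.000 23.838
      vertex 0.000 18.993 0.000
      vertex 0.000 0.000 0.000
    endloop
  endfacet
  facet normal 1.0000 0.0000 0.0000
    outer loop
      vertex 29.105 0.000 0.000
      vertex 29.105 18.993 0.000
      vertex 29.105 0.000 23.838
    endloop
  endfacet
endsolid part

The G0 Z moves step by Δz≈3.973 mm. The G1 loops shrink linearly with z, so the solid tapers from its base footprint up to z≈23.8. Closing with a flat bottom cap and the tapered top and triangulating gives 8 facets — a wedge (ramp): 29.1 × 19 mm base, rising to 23.8 mm along the y=0 edge and sloping linearly to z=0 at y=19.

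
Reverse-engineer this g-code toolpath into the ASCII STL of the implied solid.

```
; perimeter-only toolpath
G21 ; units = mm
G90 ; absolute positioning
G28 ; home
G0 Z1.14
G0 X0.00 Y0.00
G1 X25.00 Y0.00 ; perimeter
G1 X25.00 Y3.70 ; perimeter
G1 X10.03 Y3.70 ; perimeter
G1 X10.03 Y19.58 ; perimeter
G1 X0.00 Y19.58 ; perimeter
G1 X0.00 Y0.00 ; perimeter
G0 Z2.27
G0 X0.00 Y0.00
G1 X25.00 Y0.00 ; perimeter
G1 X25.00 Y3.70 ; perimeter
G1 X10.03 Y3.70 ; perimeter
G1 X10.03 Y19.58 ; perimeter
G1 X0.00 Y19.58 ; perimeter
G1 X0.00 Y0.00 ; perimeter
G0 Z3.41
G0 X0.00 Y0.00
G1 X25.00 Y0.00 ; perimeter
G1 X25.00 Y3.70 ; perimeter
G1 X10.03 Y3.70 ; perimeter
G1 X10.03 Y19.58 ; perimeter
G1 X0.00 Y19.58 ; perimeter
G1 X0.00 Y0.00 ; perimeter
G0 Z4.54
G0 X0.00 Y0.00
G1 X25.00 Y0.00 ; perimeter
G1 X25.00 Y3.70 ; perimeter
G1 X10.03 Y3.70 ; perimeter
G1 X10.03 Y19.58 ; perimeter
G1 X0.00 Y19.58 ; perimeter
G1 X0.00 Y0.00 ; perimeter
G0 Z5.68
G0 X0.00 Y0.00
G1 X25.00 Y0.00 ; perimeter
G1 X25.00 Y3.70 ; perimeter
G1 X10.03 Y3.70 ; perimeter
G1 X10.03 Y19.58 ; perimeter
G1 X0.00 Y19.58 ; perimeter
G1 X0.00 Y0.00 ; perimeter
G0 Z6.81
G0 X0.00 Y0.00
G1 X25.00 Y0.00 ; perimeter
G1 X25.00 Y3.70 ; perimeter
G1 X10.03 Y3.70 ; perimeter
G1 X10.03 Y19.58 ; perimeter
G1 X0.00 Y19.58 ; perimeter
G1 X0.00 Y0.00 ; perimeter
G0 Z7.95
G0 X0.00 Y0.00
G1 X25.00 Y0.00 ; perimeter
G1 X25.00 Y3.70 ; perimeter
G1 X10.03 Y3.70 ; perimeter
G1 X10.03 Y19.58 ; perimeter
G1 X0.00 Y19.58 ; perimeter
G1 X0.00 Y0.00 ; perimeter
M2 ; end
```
solid part
  facet normal 0.0000 0.0000 -1.0000
    outer loop
      vertex 25.00 3.70 0.00
      vertex 25.00 0.00 0.00
      vertex 0.00 0.00 0.00
    endloop
  endfacet
  facet normal 0.0000 0.0000 -1.0000
    outer loop
      vertex 10.03 3.70 0.00
      vertex 25.00 3.70 0.00
      vertex 0.00 0.00 0.00
    endloop
  endfacet
  facet normal 0.0000 0.0000 -1.0000
    outer loop
      vertex 10.03 19.58 0.00
      vertex 10.03 3.70 0.00
      vertex 0.00 0.00 0.00
    endloop
  endfacet
  facet normal 0.0000 0.0000 -1.0000
    outer loop
      vertex 0.00 19.58 0.00
      vertex 10.03 19.58 0.00
      vertex 0.00 0.00 0.00
    endloop
  endfacet
  facet normal 0.0000 0.0000 1.0000
    outer loop
      vertex 0.00 0.00 7.95
      vertex 25.00 0.00 7.95
      vertex 25.00 3.70 7.95
    endloop
  endfacet
  facet normal 0.0000 0.0000 1.0000
    outer loop
      vertex 0.00 0.00 7.95
      vertex 25.00 3.70 7.95
      vertex 10.03 3.70 7.95
    endloop
  endfacet
  facet normal 0.0000 0.0000 1.0000
    outer loop
      vertex 0.00 0.00 7.95
      vertex 10.03 3.70 7.95
      vertex 10.03 19.58 7.95
    endloop
  endfacet
  facet normal 0.0000 0.0000 1.0000
    outer loop
      vertex 0.00 0.00 7.95
      vertex 10.03 19.58 7.95
      vertex 0.00 19.58 7.95
    endloop
  endfacet
  facet normal 0.0000 -1.0000 0.0000
    outer loop
      vertex 0.00 0.00 0.00
      vertex 25.00 0.00 0.00
      vertex 25.00 0.00 7.95
    endloop
  endfacet
  facet normal 0.0000 -1.0000 0.0000
    outer loop
      vertex 0.00 0.00 0.00
      vertex 25.00 0.00 7.95
      vertex 0.00 0.00 7.95
    endloop
  endfacet
  facet normal 1.0000 0.0000 0.0000
    outer loop
      vertex 25.00 0.00 0.00
      vertex 25.00 3.70 0.00
      vertex 25.00 3.70 7.95
    endloop
  endfacet
  facet normal 1.0000 0.0000 0.0000
    outer loop
      vertex 25.00 0.00 0.00
      vertex 25.00 3.70 7.95
      vertex 25.00 0.00 7.95
    endloop
  endfacet
  facet normal 0.0000 1.0000 0.0000
    outer loop
      vertex 25.00 3.70 0.00
      vertex 10.03 3.70 0.00
      vertex 10.03 3.70 7.95
    endloop
  endfacet
  facet normal 0.0000 1.0000 0.0000
    outer loop
      vertex 25.00 3.70 0.00
      vertex 10.03 3.70 7.95
      vertex 25.00 3.70 7.95
    endloop
  endfacet
  facet normal 1.0000 0.0000 0.0000
    outer loop
      vertex 10.03 3.70 0.00
      vertex 10.03 19.58 0.00
      vertex 10.03 19.58 7.95
    endloop
  endfacet
  facet normal 1.0000 0.0000 0.0000
    outer loop
      vertex 10.03 3.70 0.00
      vertex 10.03 19.58 7.95
      vertex 10.03 3.70 7.95
    endloop
  endfacet
  facet normal 0.0000 1.0000 0.0000
    outer loop
      vertex 10.03 19.58 0.00
      vertex 0.00 19.58 0.00
      vertex 0.00 19.58 7.95
    endloop
  endfacet
  facet normal 0.0000 1.0000 0.0000
    outer loop
      vertex 10.03 19.58 0.00
      vertex 0.00 19.58 7.95
      vertex 10.03 19.58 7.95
    endloop
  endfacet
  facet normal -1.0000 0.0000 0.0000
    outer loop
      vertex 0.00 19.58 0.00
      vertex 0.00 0.00 0.00
      vertex 0.00 0.00 7.95
    endloop
  endfacet
  facet normal -1.0000 0.0000 0.0000
    outer loop
      vertex 0.00 19.58 0.00
      vertex 0.00 0.00 7.95
      vertex 0.00 19.58 7.95
    endloop
  endfacet
endsolid part

The G0 Z moves step by Δz≈1.14 mm. Every layer's G1 loop is the same polygon, so the solid is a straight extrusion of it from z=0 to z≈7.95. Closing with flat bottom and top caps and triangulating gives 20 facets — an L-shaped prism: outer 25 × 19.6 mm, arm thicknesses ≈ 3.7 mm (horizontal) and 10 mm (vertical), extruded 7.95 mm in z.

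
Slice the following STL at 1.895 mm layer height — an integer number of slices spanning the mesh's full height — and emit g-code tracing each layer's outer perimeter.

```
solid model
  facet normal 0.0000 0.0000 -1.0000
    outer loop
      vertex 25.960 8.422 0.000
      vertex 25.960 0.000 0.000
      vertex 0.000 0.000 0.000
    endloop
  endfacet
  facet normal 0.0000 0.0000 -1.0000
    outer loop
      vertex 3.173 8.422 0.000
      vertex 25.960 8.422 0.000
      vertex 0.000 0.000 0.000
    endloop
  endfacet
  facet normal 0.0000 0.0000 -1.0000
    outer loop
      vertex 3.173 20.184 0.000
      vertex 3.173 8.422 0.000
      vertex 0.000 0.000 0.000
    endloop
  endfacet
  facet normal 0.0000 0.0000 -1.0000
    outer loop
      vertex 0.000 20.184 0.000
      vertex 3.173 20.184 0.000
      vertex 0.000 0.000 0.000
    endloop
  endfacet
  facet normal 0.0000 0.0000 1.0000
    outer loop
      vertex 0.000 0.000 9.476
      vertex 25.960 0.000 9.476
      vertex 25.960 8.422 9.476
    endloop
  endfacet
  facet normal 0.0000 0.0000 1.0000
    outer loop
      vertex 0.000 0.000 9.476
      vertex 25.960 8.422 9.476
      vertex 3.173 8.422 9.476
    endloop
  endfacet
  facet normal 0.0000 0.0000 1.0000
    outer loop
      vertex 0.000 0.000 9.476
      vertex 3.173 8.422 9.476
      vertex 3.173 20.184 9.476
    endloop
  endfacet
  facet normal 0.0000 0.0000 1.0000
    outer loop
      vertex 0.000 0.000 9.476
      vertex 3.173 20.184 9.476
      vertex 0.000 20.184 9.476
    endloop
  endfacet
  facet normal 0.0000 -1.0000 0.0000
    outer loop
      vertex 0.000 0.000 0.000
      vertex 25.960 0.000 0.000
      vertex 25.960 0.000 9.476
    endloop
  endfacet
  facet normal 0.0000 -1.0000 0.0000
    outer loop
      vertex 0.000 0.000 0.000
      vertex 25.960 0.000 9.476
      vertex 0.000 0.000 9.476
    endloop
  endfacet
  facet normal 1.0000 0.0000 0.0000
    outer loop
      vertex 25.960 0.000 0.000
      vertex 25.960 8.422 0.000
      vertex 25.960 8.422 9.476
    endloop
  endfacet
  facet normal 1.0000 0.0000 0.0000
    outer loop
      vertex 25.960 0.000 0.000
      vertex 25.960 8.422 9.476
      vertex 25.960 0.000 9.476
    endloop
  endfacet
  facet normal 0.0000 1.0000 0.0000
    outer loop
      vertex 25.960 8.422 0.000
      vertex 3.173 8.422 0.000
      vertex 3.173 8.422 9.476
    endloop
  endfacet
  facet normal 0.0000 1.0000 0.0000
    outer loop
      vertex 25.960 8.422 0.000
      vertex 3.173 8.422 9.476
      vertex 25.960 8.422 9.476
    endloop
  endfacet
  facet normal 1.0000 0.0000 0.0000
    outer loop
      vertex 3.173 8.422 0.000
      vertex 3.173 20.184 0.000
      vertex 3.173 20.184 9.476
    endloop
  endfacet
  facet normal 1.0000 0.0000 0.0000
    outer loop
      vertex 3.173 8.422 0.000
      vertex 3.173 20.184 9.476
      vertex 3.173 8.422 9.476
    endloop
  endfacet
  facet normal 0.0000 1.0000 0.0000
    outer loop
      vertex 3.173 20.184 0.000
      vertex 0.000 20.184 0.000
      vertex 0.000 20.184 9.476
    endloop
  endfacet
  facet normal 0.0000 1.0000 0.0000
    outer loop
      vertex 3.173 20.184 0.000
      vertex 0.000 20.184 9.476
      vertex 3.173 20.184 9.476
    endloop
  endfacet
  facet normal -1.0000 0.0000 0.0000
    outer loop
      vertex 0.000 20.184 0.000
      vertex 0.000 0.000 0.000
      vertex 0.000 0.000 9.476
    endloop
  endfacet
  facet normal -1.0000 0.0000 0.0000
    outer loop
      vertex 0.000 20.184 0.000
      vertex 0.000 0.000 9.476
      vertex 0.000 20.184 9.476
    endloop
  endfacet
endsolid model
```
; perimeter-only toolpath
G21 ; units = mm
G90 ; absolute positioning
G28 ; home
; layer 1
G0 Z1.895
G0 X0.000 Y0.000
G1 X25.960 Y0.000
G1 X25.960 Y8.422
G1 X3.173 Y8.422
G1 X3.173 Y20.184
G1 X0.000 Y20.184
G1 X0.000 Y0.000
; layer 2
G0 Z3.790
G0 X0.000 Y0.000
G1 X25.960 Y0.000
G1 X25.960 Y8.422
G1 X3.173 Y8.422
G1 X3.173 Y20.184
G1 X0.000 Y20.184
G1 X0.000 Y0.000
; layer 3
G0 Z5.686
G0 X0.000 Y0.000
G1 X25.960 Y0.000
G1 X25.960 Y8.422
G1 X3.173 Y8.422
G1 X3.173 Y20.184
G1 X0.000 Y20.184
G1 X0.000 Y0.000
; layer 4
G0 Z7.581
G0 X0.000 Y0.000
G1 X25.960 Y0.000
G1 X25.960 Y8.422
G1 X3.173 Y8.422
G1 X3.173 Y20.184
G1 X0.000 Y20.184
G1 X0.000 Y0.000
; layer 5
G0 Z9.476
G0 X0.000 Y0.000
G1 X25.960 Y0.000
G1 X25.960 Y8.422
G1 X3.173 Y8.422
G1 X3.173 Y20.184
G1 X0.000 Y20.184
G1 X0.000 Y0.000
M2 ; end

The solid is an L-shaped prism: outer 26 × 20.2 mm, arm thicknesses ≈ 8.42 mm (horizontal) and 3.17 mm (vertical), extruded 9.48 mm in z. Slicing at Δz = 1.895 mm — 5 equal slices spanning the solid's height, so layer i sits at z = i·h/5 — gives 5 non-empty perimeters. Each is a 6-segment closed polygon; G0 lifts to the layer z and rapids to the start vertex, then G1 traces the edges.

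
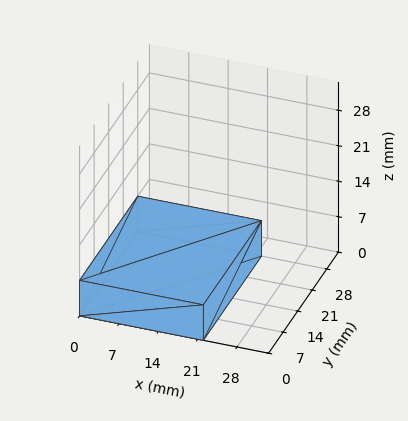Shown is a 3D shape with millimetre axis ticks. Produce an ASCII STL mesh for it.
Reading the render: the shape is a rectangular box, roughly 22 × 28 mm footprint and 7 mm tall (dimensions read to the nearest mm from the axis ticks). For the STL, each face is triangulated and given an outward normal.

solid part
  facet normal 0.0000 0.0000 -1.0000
    outer loop
      vertex 22.000 28.000 0.000
      vertex 22.000 0.000 0.000
      vertex 0.000 0.000 0.000
    endloop
  endfacet
  facet normal 0.0000 0.0000 -1.0000
    outer loop
      vertex 0.000 28.000 0.000
      vertex 22.000 28.000 0.000
      vertex 0.000 0.000 0.000
    endloop
  endfacet
  facet normal 0.0000 0.0000 1.0000
    outer loop
      vertex 0.000 0.000 7.000
      vertex 22.000 0.000 7.000
      vertex 22.000 28.000 7.000
    endloop
  endfacet
  facet normal 0.0000 0.0000 1.0000
    outer loop
      vertex 0.000 0.000 7.000
      vertex 22.000 28.000 7.000
      vertex 0.000 28.000 7.000
    endloop
  endfacet
  facet normal 0.0000 -1.0000 0.0000
    outer loop
      vertex 0.000 0.000 0.000
      vertex 22.000 0.000 0.000
      vertex 22.000 0.000 7.000
    endloop
  endfacet
  facet normal 0.0000 -1.0000 0.0000
    outer loop
      vertex 0.000 0.000 0.000
      vertex 22.000 0.000 7.000
      vertex 0.000 0.000 7.000
    endloop
  endfacet
  facet normal 0.0000 1.0000 0.0000
    outer loop
      vertex 22.000 28.000 7.000
      vertex 22.000 28.000 0.000
      vertex 0.000 28.000 0.000
    endloop
  endfacet
  facet normal 0.0000 1.0000 0.0000
    outer loop
      vertex 0.000 28.000 7.000
      vertex 22.000 28.000 7.000
      vertex 0.000 28.000 0.000
    endloop
  endfacet
  facet normal -1.0000 0.0000 0.0000
    outer loop
      vertex 0.000 28.000 7.000
      vertex 0.000 28.000 0.000
      vertex 0.000 0.000 0.000
    endloop
  endfacet
  facet normal -1.0000 0.0000 0.0000
    outer loop
      vertex 0.000 0.000 7.000
      vertex 0.000 28.000 7.000
      vertex 0.000 0.000 0.000
    endloop
  endfacet
  facet normal 1.0000 0.0000 0.0000
    outer loop
      vertex 22.000 0.000 0.000
      vertex 22.000 28.000 0.000
      vertex 22.000 28.000 7.000
    endloop
  endfacet
  facet normal 1.0000 0.0000 0.0000
    outer loop
      vertex 22.000 0.000 0.000
      vertex 22.000 28.000 7.000
      vertex 22.000 0.000 7.000
    endloop
  endfacet
endsolid part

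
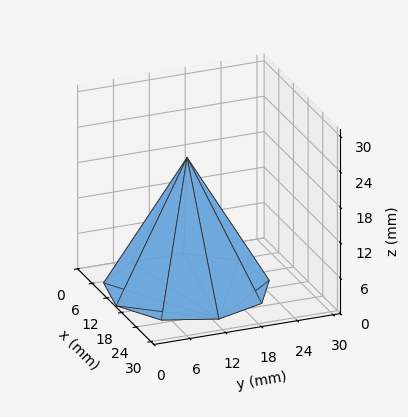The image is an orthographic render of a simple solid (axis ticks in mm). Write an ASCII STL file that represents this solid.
Reading the render: the shape is a regular 9-sided pyramid, base circumscribed radius ≈ 13 mm, apex at z ≈ 22 mm (dimensions read to the nearest mm from the axis ticks). For the STL, each face is triangulated and given an outward normal.

solid part
  facet normal 0.0000 0.0000 -1.0000
    outer loop
      vertex 15.3 25.8 0.0
      vertex 23.0 21.4 0.0
      vertex 26.0 13.0 0.0
    endloop
  endfacet
  facet normal 0.0000 0.0000 -1.0000
    outer loop
      vertex 6.5 24.3 0.0
      vertex 15.3 25.8 0.0
      vertex 26.0 13.0 0.0
    endloop
  endfacet
  facet normal 0.0000 0.0000 -1.0000
    outer loop
      vertex 0.8 17.4 0.0
      vertex 6.5 24.3 0.0
      vertex 26.0 13.0 0.0
    endloop
  endfacet
  facet normal 0.0000 0.0000 -1.0000
    outer loop
      vertex 0.8 8.6 0.0
      vertex 0.8 17.4 0.0
      vertex 26.0 13.0 0.0
    endloop
  endfacet
  facet normal 0.0000 0.0000 -1.0000
    outer loop
      vertex 6.5 1.7 0.0
      vertex 0.8 8.6 0.0
      vertex 26.0 13.0 0.0
    endloop
  endfacet
  facet normal 0.0000 0.0000 -1.0000
    outer loop
      vertex 15.3 0.2 0.0
      vertex 6.5 1.7 0.0
      vertex 26.0 13.0 0.0
    endloop
  endfacet
  facet normal 0.0000 0.0000 -1.0000
    outer loop
      vertex 23.0 4.6 0.0
      vertex 15.3 0.2 0.0
      vertex 26.0 13.0 0.0
    endloop
  endfacet
  facet normal 0.8229 0.2939 0.4863
    outer loop
      vertex 26.0 13.0 0.0
      vertex 23.0 21.4 0.0
      vertex 13.0 13.0 22.0
    endloop
  endfacet
  facet normal 0.4334 0.7585 0.4866
    outer loop
      vertex 23.0 21.4 0.0
      vertex 15.3 25.8 0.0
      vertex 13.0 13.0 22.0
    endloop
  endfacet
  facet normal -0.1469 0.8616 0.4859
    outer loop
      vertex 15.3 25.8 0.0
      vertex 6.5 24.3 0.0
      vertex 13.0 13.0 22.0
    endloop
  endfacet
  facet normal -0.6741 0.5569 0.4852
    outer loop
      vertex 6.5 24.3 0.0
      vertex 0.8 17.4 0.0
      vertex 13.0 13.0 22.0
    endloop
  endfacet
  facet normal -0.8745 0.0000 0.4850
    outer loop
      vertex 0.8 17.4 0.0
      vertex 0.8 8.6 0.0
      vertex 13.0 13.0 22.0
    endloop
  endfacet
  facet normal -0.6741 -0.5569 0.4852
    outer loop
      vertex 0.8 8.6 0.0
      vertex 6.5 1.7 0.0
      vertex 13.0 13.0 22.0
    endloop
  endfacet
  facet normal -0.1469 -0.8616 0.4859
    outer loop
      vertex 6.5 1.7 0.0
      vertex 15.3 0.2 0.0
      vertex 13.0 13.0 22.0
    endloop
  endfacet
  facet normal 0.4334 -0.7585 0.4866
    outer loop
      vertex 15.3 0.2 0.0
      vertex 23.0 4.6 0.0
      vertex 13.0 13.0 22.0
    endloop
  endfacet
  facet normal 0.8229 -0.2939 0.4863
    outer loop
      vertex 23.0 4.6 0.0
      vertex 26.0 13.0 0.0
      vertex 13.0 13.0 22.0
    endloop
  endfacet
endsolid part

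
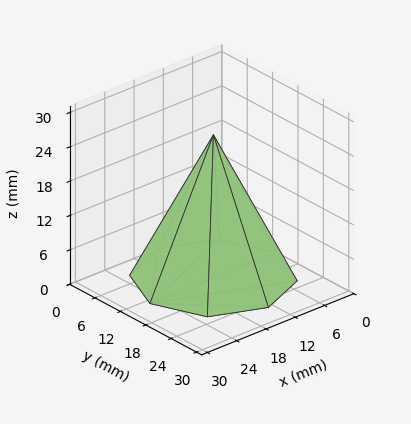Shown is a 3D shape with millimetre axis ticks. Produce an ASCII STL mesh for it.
Reading the render: the shape is a regular 8-sided pyramid, base circumscribed radius ≈ 13 mm, apex at z ≈ 25 mm (dimensions read to the nearest mm from the axis ticks). For the STL, each face is triangulated and given an outward normal.

solid part
  facet normal 0.0000 0.0000 -1.0000
    outer loop
      vertex 13.000 26.000 0.000
      vertex 22.192 22.192 0.000
      vertex 26.000 13.000 0.000
    endloop
  endfacet
  facet normal 0.0000 0.0000 -1.0000
    outer loop
      vertex 3.808 22.192 0.000
      vertex 13.000 26.000 0.000
      vertex 26.000 13.000 0.000
    endloop
  endfacet
  facet normal 0.0000 0.0000 -1.0000
    outer loop
      vertex 0.000 13.000 0.000
      vertex 3.808 22.192 0.000
      vertex 26.000 13.000 0.000
    endloop
  endfacet
  facet normal 0.0000 0.0000 -1.0000
    outer loop
      vertex 3.808 3.808 0.000
      vertex 0.000 13.000 0.000
      vertex 26.000 13.000 0.000
    endloop
  endfacet
  facet normal 0.0000 0.0000 -1.0000
    outer loop
      vertex 13.000 0.000 0.000
      vertex 3.808 3.808 0.000
      vertex 26.000 13.000 0.000
    endloop
  endfacet
  facet normal 0.0000 0.0000 -1.0000
    outer loop
      vertex 22.192 3.808 0.000
      vertex 13.000 0.000 0.000
      vertex 26.000 13.000 0.000
    endloop
  endfacet
  facet normal 0.8327 0.3450 0.4330
    outer loop
      vertex 26.000 13.000 0.000
      vertex 22.192 22.192 0.000
      vertex 13.000 13.000 25.000
    endloop
  endfacet
  facet normal 0.3450 0.8327 0.4330
    outer loop
      vertex 22.192 22.192 0.000
      vertex 13.000 26.000 0.000
      vertex 13.000 13.000 25.000
    endloop
  endfacet
  facet normal -0.3450 0.8327 0.4330
    outer loop
      vertex 13.000 26.000 0.000
      vertex 3.808 22.192 0.000
      vertex 13.000 13.000 25.000
    endloop
  endfacet
  facet normal -0.8327 0.3450 0.4330
    outer loop
      vertex 3.808 22.192 0.000
      vertex 0.000 13.000 0.000
      vertex 13.000 13.000 25.000
    endloop
  endfacet
  facet normal -0.8327 -0.3450 0.4330
    outer loop
      vertex 0.000 13.000 0.000
      vertex 3.808 3.808 0.000
      vertex 13.000 13.000 25.000
    endloop
  endfacet
  facet normal -0.3450 -0.8327 0.4330
    outer loop
      vertex 3.808 3.808 0.000
      vertex 13.000 0.000 0.000
      vertex 13.000 13.000 25.000
    endloop
  endfacet
  facet normal 0.3450 -0.8327 0.4330
    outer loop
      vertex 13.000 0.000 0.000
      vertex 22.192 3.808 0.000
      vertex 13.000 13.000 25.000
    endloop
  endfacet
  facet normal 0.8327 -0.3450 0.4330
    outer loop
      vertex 22.192 3.808 0.000
      vertex 26.000 13.000 0.000
      vertex 13.000 13.000 25.000
    endloop
  endfacet
endsolid part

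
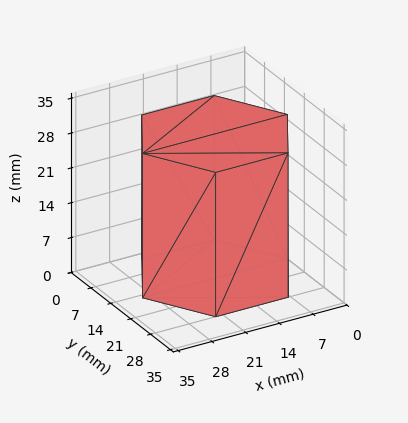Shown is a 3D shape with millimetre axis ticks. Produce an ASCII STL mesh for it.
Reading the render: the shape is a regular 6-sided prism (a cylinder approximated with 6 flat sides), circumscribed radius ≈ 15 mm, height ≈ 29 mm (dimensions read to the nearest mm from the axis ticks). For the STL, each face is triangulated and given an outward normal.

solid part
  facet normal 0.0000 0.0000 -1.0000
    outer loop
      vertex 7.5 28.0 0.0
      vertex 22.5 28.0 0.0
      vertex 30.0 15.0 0.0
    endloop
  endfacet
  facet normal 0.0000 0.0000 -1.0000
    outer loop
      vertex 0.0 15.0 0.0
      vertex 7.5 28.0 0.0
      vertex 30.0 15.0 0.0
    endloop
  endfacet
  facet normal 0.0000 0.0000 -1.0000
    outer loop
      vertex 7.5 2.0 0.0
      vertex 0.0 15.0 0.0
      vertex 30.0 15.0 0.0
    endloop
  endfacet
  facet normal 0.0000 0.0000 -1.0000
    outer loop
      vertex 22.5 2.0 0.0
      vertex 7.5 2.0 0.0
      vertex 30.0 15.0 0.0
    endloop
  endfacet
  facet normal 0.0000 0.0000 1.0000
    outer loop
      vertex 30.0 15.0 29.0
      vertex 22.5 28.0 29.0
      vertex 7.5 28.0 29.0
    endloop
  endfacet
  facet normal 0.0000 0.0000 1.0000
    outer loop
      vertex 30.0 15.0 29.0
      vertex 7.5 28.0 29.0
      vertex 0.0 15.0 29.0
    endloop
  endfacet
  facet normal 0.0000 0.0000 1.0000
    outer loop
      vertex 30.0 15.0 29.0
      vertex 0.0 15.0 29.0
      vertex 7.5 2.0 29.0
    endloop
  endfacet
  facet normal 0.0000 0.0000 1.0000
    outer loop
      vertex 30.0 15.0 29.0
      vertex 7.5 2.0 29.0
      vertex 22.5 2.0 29.0
    endloop
  endfacet
  facet normal 0.8662 0.4997 0.0000
    outer loop
      vertex 30.0 15.0 0.0
      vertex 22.5 28.0 0.0
      vertex 22.5 28.0 29.0
    endloop
  endfacet
  facet normal 0.8662 0.4997 0.0000
    outer loop
      vertex 30.0 15.0 0.0
      vertex 22.5 28.0 29.0
      vertex 30.0 15.0 29.0
    endloop
  endfacet
  facet normal 0.0000 1.0000 0.0000
    outer loop
      vertex 22.5 28.0 0.0
      vertex 7.5 28.0 0.0
      vertex 7.5 28.0 29.0
    endloop
  endfacet
  facet normal 0.0000 1.0000 0.0000
    outer loop
      vertex 22.5 28.0 0.0
      vertex 7.5 28.0 29.0
      vertex 22.5 28.0 29.0
    endloop
  endfacet
  facet normal -0.8662 0.4997 0.0000
    outer loop
      vertex 7.5 28.0 0.0
      vertex 0.0 15.0 0.0
      vertex 0.0 15.0 29.0
    endloop
  endfacet
  facet normal -0.8662 0.4997 0.0000
    outer loop
      vertex 7.5 28.0 0.0
      vertex 0.0 15.0 29.0
      vertex 7.5 28.0 29.0
    endloop
  endfacet
  facet normal -0.8662 -0.4997 0.0000
    outer loop
      vertex 0.0 15.0 0.0
      vertex 7.5 2.0 0.0
      vertex 7.5 2.0 29.0
    endloop
  endfacet
  facet normal -0.8662 -0.4997 0.0000
    outer loop
      vertex 0.0 15.0 0.0
      vertex 7.5 2.0 29.0
      vertex 0.0 15.0 29.0
    endloop
  endfacet
  facet normal 0.0000 -1.0000 0.0000
    outer loop
      vertex 7.5 2.0 0.0
      vertex 22.5 2.0 0.0
      vertex 22.5 2.0 29.0
    endloop
  endfacet
  facet normal 0.0000 -1.0000 0.0000
    outer loop
      vertex 7.5 2.0 0.0
      vertex 22.5 2.0 29.0
      vertex 7.5 2.0 29.0
    endloop
  endfacet
  facet normal 0.8662 -0.4997 0.0000
    outer loop
      vertex 22.5 2.0 0.0
      vertex 30.0 15.0 0.0
      vertex 30.0 15.0 29.0
    endloop
  endfacet
  facet normal 0.8662 -0.4997 0.0000
    outer loop
      vertex 22.5 2.0 0.0
      vertex 30.0 15.0 29.0
      vertex 22.5 2.0 29.0
    endloop
  endfacet
endsolid part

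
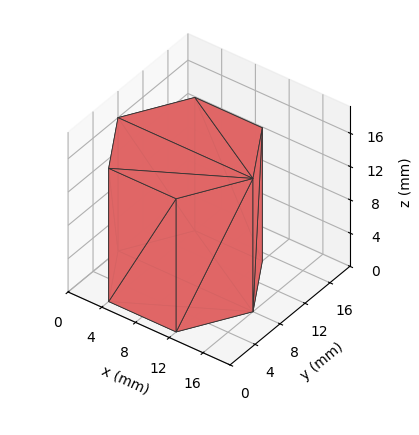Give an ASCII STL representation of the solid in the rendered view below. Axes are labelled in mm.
Reading the render: the shape is a regular 6-sided prism (a cylinder approximated with 6 flat sides), circumscribed radius ≈ 8 mm, height ≈ 16 mm (dimensions read to the nearest mm from the axis ticks). For the STL, each face is triangulated and given an outward normal.

solid part
  facet normal 0.0000 0.0000 -1.0000
    outer loop
      vertex 4.0 14.9 0.0
      vertex 12.0 14.9 0.0
      vertex 16.0 8.0 0.0
    endloop
  endfacet
  facet normal 0.0000 0.0000 -1.0000
    outer loop
      vertex 0.0 8.0 0.0
      vertex 4.0 14.9 0.0
      vertex 16.0 8.0 0.0
    endloop
  endfacet
  facet normal 0.0000 0.0000 -1.0000
    outer loop
      vertex 4.0 1.1 0.0
      vertex 0.0 8.0 0.0
      vertex 16.0 8.0 0.0
    endloop
  endfacet
  facet normal 0.0000 0.0000 -1.0000
    outer loop
      vertex 12.0 1.1 0.0
      vertex 4.0 1.1 0.0
      vertex 16.0 8.0 0.0
    endloop
  endfacet
  facet normal 0.0000 0.0000 1.0000
    outer loop
      vertex 16.0 8.0 16.0
      vertex 12.0 14.9 16.0
      vertex 4.0 14.9 16.0
    endloop
  endfacet
  facet normal 0.0000 0.0000 1.0000
    outer loop
      vertex 16.0 8.0 16.0
      vertex 4.0 14.9 16.0
      vertex 0.0 8.0 16.0
    endloop
  endfacet
  facet normal 0.0000 0.0000 1.0000
    outer loop
      vertex 16.0 8.0 16.0
      vertex 0.0 8.0 16.0
      vertex 4.0 1.1 16.0
    endloop
  endfacet
  facet normal 0.0000 0.0000 1.0000
    outer loop
      vertex 16.0 8.0 16.0
      vertex 4.0 1.1 16.0
      vertex 12.0 1.1 16.0
    endloop
  endfacet
  facet normal 0.8651 0.5015 0.0000
    outer loop
      vertex 16.0 8.0 0.0
      vertex 12.0 14.9 0.0
      vertex 12.0 14.9 16.0
    endloop
  endfacet
  facet normal 0.8651 0.5015 0.0000
    outer loop
      vertex 16.0 8.0 0.0
      vertex 12.0 14.9 16.0
      vertex 16.0 8.0 16.0
    endloop
  endfacet
  facet normal 0.0000 1.0000 0.0000
    outer loop
      vertex 12.0 14.9 0.0
      vertex 4.0 14.9 0.0
      vertex 4.0 14.9 16.0
    endloop
  endfacet
  facet normal 0.0000 1.0000 0.0000
    outer loop
      vertex 12.0 14.9 0.0
      vertex 4.0 14.9 16.0
      vertex 12.0 14.9 16.0
    endloop
  endfacet
  facet normal -0.8651 0.5015 0.0000
    outer loop
      vertex 4.0 14.9 0.0
      vertex 0.0 8.0 0.0
      vertex 0.0 8.0 16.0
    endloop
  endfacet
  facet normal -0.8651 0.5015 0.0000
    outer loop
      vertex 4.0 14.9 0.0
      vertex 0.0 8.0 16.0
      vertex 4.0 14.9 16.0
    endloop
  endfacet
  facet normal -0.8651 -0.5015 0.0000
    outer loop
      vertex 0.0 8.0 0.0
      vertex 4.0 1.1 0.0
      vertex 4.0 1.1 16.0
    endloop
  endfacet
  facet normal -0.8651 -0.5015 0.0000
    outer loop
      vertex 0.0 8.0 0.0
      vertex 4.0 1.1 16.0
      vertex 0.0 8.0 16.0
    endloop
  endfacet
  facet normal 0.0000 -1.0000 0.0000
    outer loop
      vertex 4.0 1.1 0.0
      vertex 12.0 1.1 0.0
      vertex 12.0 1.1 16.0
    endloop
  endfacet
  facet normal 0.0000 -1.0000 0.0000
    outer loop
      vertex 4.0 1.1 0.0
      vertex 12.0 1.1 16.0
      vertex 4.0 1.1 16.0
    endloop
  endfacet
  facet normal 0.8651 -0.5015 0.0000
    outer loop
      vertex 12.0 1.1 0.0
      vertex 16.0 8.0 0.0
      vertex 16.0 8.0 16.0
    endloop
  endfacet
  facet normal 0.8651 -0.5015 0.0000
    outer loop
      vertex 12.0 1.1 0.0
      vertex 16.0 8.0 16.0
      vertex 12.0 1.1 16.0
    endloop
  endfacet
endsolid part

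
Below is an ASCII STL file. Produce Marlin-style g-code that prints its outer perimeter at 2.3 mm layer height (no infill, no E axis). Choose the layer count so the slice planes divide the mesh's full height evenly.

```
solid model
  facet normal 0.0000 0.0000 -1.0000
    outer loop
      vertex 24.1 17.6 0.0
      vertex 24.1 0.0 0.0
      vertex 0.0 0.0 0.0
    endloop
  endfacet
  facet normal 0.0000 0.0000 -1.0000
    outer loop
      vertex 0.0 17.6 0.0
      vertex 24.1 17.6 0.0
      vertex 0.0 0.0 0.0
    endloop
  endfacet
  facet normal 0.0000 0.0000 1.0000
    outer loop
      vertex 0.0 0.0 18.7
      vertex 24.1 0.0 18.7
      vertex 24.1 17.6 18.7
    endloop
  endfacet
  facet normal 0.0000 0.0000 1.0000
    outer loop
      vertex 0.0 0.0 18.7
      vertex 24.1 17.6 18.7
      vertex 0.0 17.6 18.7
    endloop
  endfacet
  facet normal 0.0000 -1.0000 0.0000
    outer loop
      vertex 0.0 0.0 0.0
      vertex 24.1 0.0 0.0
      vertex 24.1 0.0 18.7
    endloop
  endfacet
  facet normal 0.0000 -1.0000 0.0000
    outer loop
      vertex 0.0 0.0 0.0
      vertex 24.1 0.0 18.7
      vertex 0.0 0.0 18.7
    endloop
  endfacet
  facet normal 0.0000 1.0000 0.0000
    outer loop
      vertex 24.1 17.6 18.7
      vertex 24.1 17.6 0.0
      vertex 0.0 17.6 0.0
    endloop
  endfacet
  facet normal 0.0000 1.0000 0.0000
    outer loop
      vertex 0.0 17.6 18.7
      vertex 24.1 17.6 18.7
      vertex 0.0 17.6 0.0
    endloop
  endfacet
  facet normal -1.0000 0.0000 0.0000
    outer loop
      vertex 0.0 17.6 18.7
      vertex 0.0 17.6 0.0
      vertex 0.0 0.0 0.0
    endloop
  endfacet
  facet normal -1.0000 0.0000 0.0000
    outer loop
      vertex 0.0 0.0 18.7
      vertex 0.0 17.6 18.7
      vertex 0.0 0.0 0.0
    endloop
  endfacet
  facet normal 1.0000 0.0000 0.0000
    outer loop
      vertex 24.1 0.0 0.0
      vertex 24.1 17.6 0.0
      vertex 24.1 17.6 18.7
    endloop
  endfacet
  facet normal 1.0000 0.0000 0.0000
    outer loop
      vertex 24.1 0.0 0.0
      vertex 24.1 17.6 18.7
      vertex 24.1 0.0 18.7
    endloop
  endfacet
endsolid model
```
; perimeter-only toolpath
G21 ; units = mm
G90 ; absolute positioning
G28 ; home
; layer 1
G0 Z2.3
G0 X0.0 Y0.0
G1 X24.1 Y0.0
G1 X24.1 Y17.6
G1 X0.0 Y17.6
G1 X0.0 Y0.0
; layer 2
G0 Z4.7
G0 X0.0 Y0.0
G1 X24.1 Y0.0
G1 X24.1 Y17.6
G1 X0.0 Y17.6
G1 X0.0 Y0.0
; layer 3
G0 Z7.0
G0 X0.0 Y0.0
G1 X24.1 Y0.0
G1 X24.1 Y17.6
G1 X0.0 Y17.6
G1 X0.0 Y0.0
; layer 4
G0 Z9.3
G0 X0.0 Y0.0
G1 X24.1 Y0.0
G1 X24.1 Y17.6
G1 X0.0 Y17.6
G1 X0.0 Y0.0
; layer 5
G0 Z11.7
G0 X0.0 Y0.0
G1 X24.1 Y0.0
G1 X24.1 Y17.6
G1 X0.0 Y17.6
G1 X0.0 Y0.0
; layer 6
G0 Z14.0
G0 X0.0 Y0.0
G1 X24.1 Y0.0
G1 X24.1 Y17.6
G1 X0.0 Y17.6
G1 X0.0 Y0.0
; layer 7
G0 Z16.4
G0 X0.0 Y0.0
G1 X24.1 Y0.0
G1 X24.1 Y17.6
G1 X0.0 Y17.6
G1 X0.0 Y0.0
; layer 8
G0 Z18.7
G0 X0.0 Y0.0
G1 X24.1 Y0.0
G1 X24.1 Y17.6
G1 X0.0 Y17.6
G1 X0.0 Y0.0
M2 ; end

The solid is a rectangular box, roughly 24.1 × 17.6 mm footprint and 18.7 mm tall. Slicing at Δz = 2.3 mm — 8 equal slices spanning the solid's height, so layer i sits at z = i·h/8 — gives 8 non-empty perimeters. Each is a 4-segment closed polygon; G0 lifts to the layer z and rapids to the start vertex, then G1 traces the edges.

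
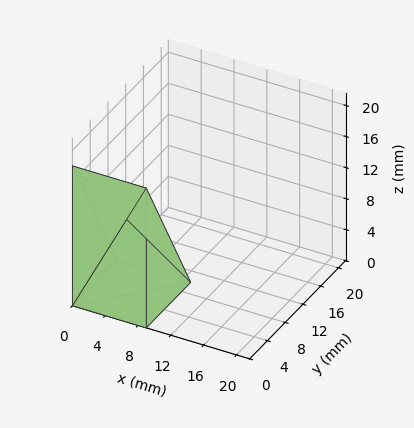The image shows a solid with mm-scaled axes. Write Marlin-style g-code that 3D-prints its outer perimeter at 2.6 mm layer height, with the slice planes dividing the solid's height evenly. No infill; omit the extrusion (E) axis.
Reading the render: the shape is a wedge (ramp): 9 × 10 mm base, rising to 18 mm along the y=0 edge and sloping linearly to z=0 at y=10 (dimensions read to the nearest mm from the axis ticks). For the g-code, the solid's height is divided into equal slices at the stated Δz and each level perimeter traced with G1 moves after a G0 lift.

; perimeter-only toolpath
G21 ; units = mm
G90 ; absolute positioning
G28 ; home
; layer 1
G0 Z2.6
G0 X0.0 Y0.0
G1 X9.0 Y0.0
G1 X9.0 Y8.6
G1 X0.0 Y8.6
G1 X0.0 Y0.0
; layer 2
G0 Z5.1
G0 X0.0 Y0.0
G1 X9.0 Y0.0
G1 X9.0 Y7.1
G1 X0.0 Y7.1
G1 X0.0 Y0.0
; layer 3
G0 Z7.7
G0 X0.0 Y0.0
G1 X9.0 Y0.0
G1 X9.0 Y5.7
G1 X0.0 Y5.7
G1 X0.0 Y0.0
; layer 4
G0 Z10.3
G0 X0.0 Y0.0
G1 X9.0 Y0.0
G1 X9.0 Y4.3
G1 X0.0 Y4.3
G1 X0.0 Y0.0
; layer 5
G0 Z12.9
G0 X0.0 Y0.0
G1 X9.0 Y0.0
G1 X9.0 Y2.9
G1 X0.0 Y2.9
G1 X0.0 Y0.0
; layer 6
G0 Z15.4
G0 X0.0 Y0.0
G1 X9.0 Y0.0
G1 X9.0 Y1.4
G1 X0.0 Y1.4
G1 X0.0 Y0.0
M2 ; end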